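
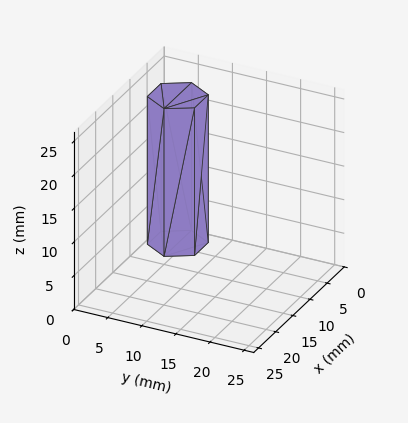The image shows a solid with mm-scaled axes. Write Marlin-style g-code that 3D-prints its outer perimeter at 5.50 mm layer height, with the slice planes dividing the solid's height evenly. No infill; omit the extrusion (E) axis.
Reading the render: the shape is a regular 6-sided prism (a cylinder approximated with 6 flat sides), circumscribed radius ≈ 4 mm, height ≈ 22 mm (dimensions read to the nearest mm from the axis ticks). For the g-code, the solid's height is divided into equal slices at the stated Δz and each level perimeter traced with G1 moves after a G0 lift.

; perimeter-only toolpath
G21 ; units = mm
G90 ; absolute positioning
G28 ; home
; layer 1
G0 Z5.50
G0 X8.00 Y4.00
G1 X6.00 Y7.46
G1 X2.00 Y7.46
G1 X0.00 Y4.00
G1 X2.00 Y0.54
G1 X6.00 Y0.54
G1 X8.00 Y4.00
; layer 2
G0 Z11.00
G0 X8.00 Y4.00
G1 X6.00 Y7.46
G1 X2.00 Y7.46
G1 X0.00 Y4.00
G1 X2.00 Y0.54
G1 X6.00 Y0.54
G1 X8.00 Y4.00
; layer 3
G0 Z16.50
G0 X8.00 Y4.00
G1 X6.00 Y7.46
G1 X2.00 Y7.46
G1 X0.00 Y4.00
G1 X2.00 Y0.54
G1 X6.00 Y0.54
G1 X8.00 Y4.00
; layer 4
G0 Z22.00
G0 X8.00 Y4.00
G1 X6.00 Y7.46
G1 X2.00 Y7.46
G1 X0.00 Y4.00
G1 X2.00 Y0.54
G1 X6.00 Y0.54
G1 X8.00 Y4.00
M2 ; end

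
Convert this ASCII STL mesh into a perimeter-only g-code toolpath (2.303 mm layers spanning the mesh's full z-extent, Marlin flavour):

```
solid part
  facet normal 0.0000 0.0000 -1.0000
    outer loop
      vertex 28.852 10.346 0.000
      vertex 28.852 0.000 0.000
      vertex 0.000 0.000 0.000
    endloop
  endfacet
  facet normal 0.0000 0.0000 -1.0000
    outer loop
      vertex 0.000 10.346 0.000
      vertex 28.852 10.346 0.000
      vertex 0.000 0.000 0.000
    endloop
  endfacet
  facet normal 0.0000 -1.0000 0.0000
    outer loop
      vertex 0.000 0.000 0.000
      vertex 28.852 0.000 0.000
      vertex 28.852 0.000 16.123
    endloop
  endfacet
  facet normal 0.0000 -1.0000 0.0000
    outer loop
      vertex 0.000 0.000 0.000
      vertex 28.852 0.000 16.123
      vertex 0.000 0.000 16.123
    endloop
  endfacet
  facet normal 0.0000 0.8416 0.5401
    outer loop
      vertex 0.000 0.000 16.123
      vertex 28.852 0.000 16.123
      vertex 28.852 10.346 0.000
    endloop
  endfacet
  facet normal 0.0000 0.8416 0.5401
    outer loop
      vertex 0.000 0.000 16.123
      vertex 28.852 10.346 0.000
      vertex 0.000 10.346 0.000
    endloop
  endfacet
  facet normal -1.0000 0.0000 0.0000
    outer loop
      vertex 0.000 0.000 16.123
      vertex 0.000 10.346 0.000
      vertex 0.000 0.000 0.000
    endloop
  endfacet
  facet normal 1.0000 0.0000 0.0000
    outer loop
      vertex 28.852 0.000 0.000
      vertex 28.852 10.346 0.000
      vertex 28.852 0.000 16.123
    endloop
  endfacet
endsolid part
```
; perimeter-only toolpath
G21 ; units = mm
G90 ; absolute positioning
G28 ; home
; layer 1
G0 Z2.303
G0 X0.000 Y0.000
G1 X28.852 Y0.000
G1 X28.852 Y8.868
G1 X0.000 Y8.868
G1 X0.000 Y0.000
; layer 2
G0 Z4.607
G0 X0.000 Y0.000
G1 X28.852 Y0.000
G1 X28.852 Y7.390
G1 X0.000 Y7.390
G1 X0.000 Y0.000
; layer 3
G0 Z6.910
G0 X0.000 Y0.000
G1 X28.852 Y0.000
G1 X28.852 Y5.912
G1 X0.000 Y5.912
G1 X0.000 Y0.000
; layer 4
G0 Z9.213
G0 X0.000 Y0.000
G1 X28.852 Y0.000
G1 X28.852 Y4.434
G1 X0.000 Y4.434
G1 X0.000 Y0.000
; layer 5
G0 Z11.516
G0 X0.000 Y0.000
G1 X28.852 Y0.000
G1 X28.852 Y2.956
G1 X0.000 Y2.956
G1 X0.000 Y0.000
; layer 6
G0 Z13.820
G0 X0.000 Y0.000
G1 X28.852 Y0.000
G1 X28.852 Y1.478
G1 X0.000 Y1.478
G1 X0.000 Y0.000
M2 ; end

The solid is a wedge (ramp): 28.9 × 10.3 mm base, rising to 16.1 mm along the y=0 edge and sloping linearly to z=0 at y=10.3. Slicing at Δz = 2.303 mm — 7 equal slices spanning the solid's height, so layer i sits at z = i·h/7 — gives 6 non-empty perimeters. Each is a 4-segment closed polygon; G0 lifts to the layer z and rapids to the start vertex, then G1 traces the edges. The cross-section shrinks linearly with z (the slice at the apex is degenerate and omitted).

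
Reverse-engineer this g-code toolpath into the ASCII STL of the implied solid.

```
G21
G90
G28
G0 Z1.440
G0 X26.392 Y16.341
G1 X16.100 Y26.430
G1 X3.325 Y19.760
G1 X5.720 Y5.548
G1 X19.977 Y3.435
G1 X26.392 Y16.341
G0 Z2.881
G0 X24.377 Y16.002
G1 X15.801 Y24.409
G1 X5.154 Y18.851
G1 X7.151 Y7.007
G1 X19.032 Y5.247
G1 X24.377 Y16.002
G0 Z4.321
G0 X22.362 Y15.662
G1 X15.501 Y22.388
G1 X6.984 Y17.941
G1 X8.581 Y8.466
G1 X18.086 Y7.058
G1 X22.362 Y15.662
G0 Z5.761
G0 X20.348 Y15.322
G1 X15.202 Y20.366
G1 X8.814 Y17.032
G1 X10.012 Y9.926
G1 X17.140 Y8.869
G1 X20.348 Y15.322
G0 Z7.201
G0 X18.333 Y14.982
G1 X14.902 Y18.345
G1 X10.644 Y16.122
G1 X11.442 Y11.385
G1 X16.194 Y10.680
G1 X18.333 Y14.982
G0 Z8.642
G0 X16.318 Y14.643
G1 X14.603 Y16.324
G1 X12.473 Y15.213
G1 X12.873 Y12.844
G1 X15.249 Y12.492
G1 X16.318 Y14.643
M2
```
solid part
  facet normal 0.0000 0.0000 -1.0000
    outer loop
      vertex 1.495 20.670 0.000
      vertex 16.400 28.451 0.000
      vertex 28.407 16.681 0.000
    endloop
  endfacet
  facet normal 0.0000 0.0000 -1.0000
    outer loop
      vertex 4.290 4.089 0.000
      vertex 1.495 20.670 0.000
      vertex 28.407 16.681 0.000
    endloop
  endfacet
  facet normal 0.0000 0.0000 -1.0000
    outer loop
      vertex 20.923 1.624 0.000
      vertex 4.290 4.089 0.000
      vertex 28.407 16.681 0.000
    endloop
  endfacet
  facet normal 0.4599 0.4691 0.7540
    outer loop
      vertex 28.407 16.681 0.000
      vertex 16.400 28.451 0.000
      vertex 14.303 14.303 10.082
    endloop
  endfacet
  facet normal -0.3040 0.5823 0.7540
    outer loop
      vertex 16.400 28.451 0.000
      vertex 1.495 20.670 0.000
      vertex 14.303 14.303 10.082
    endloop
  endfacet
  facet normal -0.6478 -0.1092 0.7540
    outer loop
      vertex 1.495 20.670 0.000
      vertex 4.290 4.089 0.000
      vertex 14.303 14.303 10.082
    endloop
  endfacet
  facet normal -0.0963 -0.6498 0.7540
    outer loop
      vertex 4.290 4.089 0.000
      vertex 20.923 1.624 0.000
      vertex 14.303 14.303 10.082
    endloop
  endfacet
  facet normal 0.5883 -0.2924 0.7540
    outer loop
      vertex 20.923 1.624 0.000
      vertex 28.407 16.681 0.000
      vertex 14.303 14.303 10.082
    endloop
  endfacet
endsolid part

The G0 Z moves step by Δz≈1.440 mm. The G1 loops shrink linearly with z, so the solid tapers from its base footprint up to z≈10.1. Closing with a flat bottom cap and the tapered top and triangulating gives 8 facets — a regular 5-sided pyramid, base circumscribed radius ≈ 14.3 mm, apex at z ≈ 10.1 mm.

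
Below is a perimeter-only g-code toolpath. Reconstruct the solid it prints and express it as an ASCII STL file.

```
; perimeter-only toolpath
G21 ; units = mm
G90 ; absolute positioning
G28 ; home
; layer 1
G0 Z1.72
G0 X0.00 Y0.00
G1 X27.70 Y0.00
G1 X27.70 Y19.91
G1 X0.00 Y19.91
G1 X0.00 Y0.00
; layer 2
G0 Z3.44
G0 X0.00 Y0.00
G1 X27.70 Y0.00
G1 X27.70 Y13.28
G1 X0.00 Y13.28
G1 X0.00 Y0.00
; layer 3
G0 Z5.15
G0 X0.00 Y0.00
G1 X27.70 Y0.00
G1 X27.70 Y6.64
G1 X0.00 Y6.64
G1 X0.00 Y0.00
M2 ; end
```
solid part
  facet normal 0.0000 0.0000 -1.0000
    outer loop
      vertex 27.70 26.55 0.00
      vertex 27.70 0.00 0.00
      vertex 0.00 0.00 0.00
    endloop
  endfacet
  facet normal 0.0000 0.0000 -1.0000
    outer loop
      vertex 0.00 26.55 0.00
      vertex 27.70 26.55 0.00
      vertex 0.00 0.00 0.00
    endloop
  endfacet
  facet normal 0.0000 -1.0000 0.0000
    outer loop
      vertex 0.00 0.00 0.00
      vertex 27.70 0.00 0.00
      vertex 27.70 0.00 6.87
    endloop
  endfacet
  facet normal 0.0000 -1.0000 0.0000
    outer loop
      vertex 0.00 0.00 0.00
      vertex 27.70 0.00 6.87
      vertex 0.00 0.00 6.87
    endloop
  endfacet
  facet normal 0.0000 0.2505 0.9681
    outer loop
      vertex 0.00 0.00 6.87
      vertex 27.70 0.00 6.87
      vertex 27.70 26.55 0.00
    endloop
  endfacet
  facet normal 0.0000 0.2505 0.9681
    outer loop
      vertex 0.00 0.00 6.87
      vertex 27.70 26.55 0.00
      vertex 0.00 26.55 0.00
    endloop
  endfacet
  facet normal -1.0000 0.0000 0.0000
    outer loop
      vertex 0.00 0.00 6.87
      vertex 0.00 26.55 0.00
      vertex 0.00 0.00 0.00
    endloop
  endfacet
  facet normal 1.0000 0.0000 0.0000
    outer loop
      vertex 27.70 0.00 0.00
      vertex 27.70 26.55 0.00
      vertex 27.70 0.00 6.87
    endloop
  endfacet
endsolid part

The G0 Z moves step by Δz≈1.72 mm. The G1 loops shrink linearly with z, so the solid tapers from its base footprint up to z≈6.87. Closing with a flat bottom cap and the tapered top and triangulating gives 8 facets — a wedge (ramp): 27.7 × 26.6 mm base, rising to 6.87 mm along the y=0 edge and sloping linearly to z=0 at y=26.6.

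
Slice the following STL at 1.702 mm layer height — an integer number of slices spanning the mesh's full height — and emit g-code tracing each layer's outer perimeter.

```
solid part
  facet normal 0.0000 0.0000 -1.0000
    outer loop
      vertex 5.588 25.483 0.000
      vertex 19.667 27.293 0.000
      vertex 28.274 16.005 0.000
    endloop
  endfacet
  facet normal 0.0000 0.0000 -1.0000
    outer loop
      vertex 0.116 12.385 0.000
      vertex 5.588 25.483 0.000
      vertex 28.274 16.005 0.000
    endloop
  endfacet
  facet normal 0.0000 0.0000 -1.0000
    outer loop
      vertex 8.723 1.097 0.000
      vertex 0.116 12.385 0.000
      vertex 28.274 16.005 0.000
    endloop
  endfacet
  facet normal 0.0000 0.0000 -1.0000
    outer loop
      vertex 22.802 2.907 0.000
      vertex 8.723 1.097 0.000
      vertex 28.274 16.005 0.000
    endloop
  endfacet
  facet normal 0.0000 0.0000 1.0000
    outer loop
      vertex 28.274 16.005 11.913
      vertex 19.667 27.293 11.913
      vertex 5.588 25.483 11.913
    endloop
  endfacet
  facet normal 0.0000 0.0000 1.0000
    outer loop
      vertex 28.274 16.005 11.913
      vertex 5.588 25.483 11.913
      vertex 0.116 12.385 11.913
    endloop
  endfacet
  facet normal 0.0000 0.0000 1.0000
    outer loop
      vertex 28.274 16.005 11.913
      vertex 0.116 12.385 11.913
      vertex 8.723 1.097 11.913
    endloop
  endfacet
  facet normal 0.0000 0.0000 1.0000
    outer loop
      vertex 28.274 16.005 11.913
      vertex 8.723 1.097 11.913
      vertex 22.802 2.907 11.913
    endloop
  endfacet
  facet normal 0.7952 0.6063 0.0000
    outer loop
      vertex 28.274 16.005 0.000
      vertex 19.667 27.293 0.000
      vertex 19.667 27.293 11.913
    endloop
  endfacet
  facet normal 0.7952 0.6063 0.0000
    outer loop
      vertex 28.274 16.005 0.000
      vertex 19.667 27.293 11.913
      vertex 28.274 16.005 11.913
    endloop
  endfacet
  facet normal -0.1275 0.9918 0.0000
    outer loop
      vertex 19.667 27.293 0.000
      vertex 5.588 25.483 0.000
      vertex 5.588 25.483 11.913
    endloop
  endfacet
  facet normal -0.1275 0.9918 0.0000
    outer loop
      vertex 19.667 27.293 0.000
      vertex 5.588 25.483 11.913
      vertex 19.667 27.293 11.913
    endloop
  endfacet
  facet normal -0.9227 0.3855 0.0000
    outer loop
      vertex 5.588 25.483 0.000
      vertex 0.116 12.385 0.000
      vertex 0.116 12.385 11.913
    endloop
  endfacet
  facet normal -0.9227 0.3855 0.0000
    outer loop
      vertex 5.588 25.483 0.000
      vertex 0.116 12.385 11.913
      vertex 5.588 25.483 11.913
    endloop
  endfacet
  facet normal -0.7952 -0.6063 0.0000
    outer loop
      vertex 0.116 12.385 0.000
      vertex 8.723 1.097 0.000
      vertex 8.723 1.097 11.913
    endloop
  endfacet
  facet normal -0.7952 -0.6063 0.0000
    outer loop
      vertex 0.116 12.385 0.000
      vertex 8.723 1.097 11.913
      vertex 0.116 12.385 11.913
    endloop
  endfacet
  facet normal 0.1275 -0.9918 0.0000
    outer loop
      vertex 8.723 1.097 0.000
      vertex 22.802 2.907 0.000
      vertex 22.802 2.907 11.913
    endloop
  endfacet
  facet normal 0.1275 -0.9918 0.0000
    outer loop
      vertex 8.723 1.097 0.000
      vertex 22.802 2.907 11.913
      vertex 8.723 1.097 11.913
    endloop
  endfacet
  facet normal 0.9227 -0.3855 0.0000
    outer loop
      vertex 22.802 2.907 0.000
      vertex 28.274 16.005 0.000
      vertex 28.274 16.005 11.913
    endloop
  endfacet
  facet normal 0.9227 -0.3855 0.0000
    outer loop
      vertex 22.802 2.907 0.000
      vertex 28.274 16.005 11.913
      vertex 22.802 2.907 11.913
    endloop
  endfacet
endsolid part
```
; perimeter-only toolpath
G21 ; units = mm
G90 ; absolute positioning
G28 ; home
; layer 1
G0 Z1.702
G0 X28.274 Y16.005
G1 X19.667 Y27.293
G1 X5.588 Y25.483
G1 X0.116 Y12.385
G1 X8.723 Y1.097
G1 X22.802 Y2.907
G1 X28.274 Y16.005
; layer 2
G0 Z3.404
G0 X28.274 Y16.005
G1 X19.667 Y27.293
G1 X5.588 Y25.483
G1 X0.116 Y12.385
G1 X8.723 Y1.097
G1 X22.802 Y2.907
G1 X28.274 Y16.005
; layer 3
G0 Z5.106
G0 X28.274 Y16.005
G1 X19.667 Y27.293
G1 X5.588 Y25.483
G1 X0.116 Y12.385
G1 X8.723 Y1.097
G1 X22.802 Y2.907
G1 X28.274 Y16.005
; layer 4
G0 Z6.807
G0 X28.274 Y16.005
G1 X19.667 Y27.293
G1 X5.588 Y25.483
G1 X0.116 Y12.385
G1 X8.723 Y1.097
G1 X22.802 Y2.907
G1 X28.274 Y16.005
; layer 5
G0 Z8.509
G0 X28.274 Y16.005
G1 X19.667 Y27.293
G1 X5.588 Y25.483
G1 X0.116 Y12.385
G1 X8.723 Y1.097
G1 X22.802 Y2.907
G1 X28.274 Y16.005
; layer 6
G0 Z10.211
G0 X28.274 Y16.005
G1 X19.667 Y27.293
G1 X5.588 Y25.483
G1 X0.116 Y12.385
G1 X8.723 Y1.097
G1 X22.802 Y2.907
G1 X28.274 Y16.005
; layer 7
G0 Z11.913
G0 X28.274 Y16.005
G1 X19.667 Y27.293
G1 X5.588 Y25.483
G1 X0.116 Y12.385
G1 X8.723 Y1.097
G1 X22.802 Y2.907
G1 X28.274 Y16.005
M2 ; end

The solid is a regular 6-sided prism (a cylinder approximated with 6 flat sides), circumscribed radius ≈ 14.2 mm, height ≈ 11.9 mm. Slicing at Δz = 1.702 mm — 7 equal slices spanning the solid's height, so layer i sits at z = i·h/7 — gives 7 non-empty perimeters. Each is a 6-segment closed polygon; G0 lifts to the layer z and rapids to the start vertex, then G1 traces the edges.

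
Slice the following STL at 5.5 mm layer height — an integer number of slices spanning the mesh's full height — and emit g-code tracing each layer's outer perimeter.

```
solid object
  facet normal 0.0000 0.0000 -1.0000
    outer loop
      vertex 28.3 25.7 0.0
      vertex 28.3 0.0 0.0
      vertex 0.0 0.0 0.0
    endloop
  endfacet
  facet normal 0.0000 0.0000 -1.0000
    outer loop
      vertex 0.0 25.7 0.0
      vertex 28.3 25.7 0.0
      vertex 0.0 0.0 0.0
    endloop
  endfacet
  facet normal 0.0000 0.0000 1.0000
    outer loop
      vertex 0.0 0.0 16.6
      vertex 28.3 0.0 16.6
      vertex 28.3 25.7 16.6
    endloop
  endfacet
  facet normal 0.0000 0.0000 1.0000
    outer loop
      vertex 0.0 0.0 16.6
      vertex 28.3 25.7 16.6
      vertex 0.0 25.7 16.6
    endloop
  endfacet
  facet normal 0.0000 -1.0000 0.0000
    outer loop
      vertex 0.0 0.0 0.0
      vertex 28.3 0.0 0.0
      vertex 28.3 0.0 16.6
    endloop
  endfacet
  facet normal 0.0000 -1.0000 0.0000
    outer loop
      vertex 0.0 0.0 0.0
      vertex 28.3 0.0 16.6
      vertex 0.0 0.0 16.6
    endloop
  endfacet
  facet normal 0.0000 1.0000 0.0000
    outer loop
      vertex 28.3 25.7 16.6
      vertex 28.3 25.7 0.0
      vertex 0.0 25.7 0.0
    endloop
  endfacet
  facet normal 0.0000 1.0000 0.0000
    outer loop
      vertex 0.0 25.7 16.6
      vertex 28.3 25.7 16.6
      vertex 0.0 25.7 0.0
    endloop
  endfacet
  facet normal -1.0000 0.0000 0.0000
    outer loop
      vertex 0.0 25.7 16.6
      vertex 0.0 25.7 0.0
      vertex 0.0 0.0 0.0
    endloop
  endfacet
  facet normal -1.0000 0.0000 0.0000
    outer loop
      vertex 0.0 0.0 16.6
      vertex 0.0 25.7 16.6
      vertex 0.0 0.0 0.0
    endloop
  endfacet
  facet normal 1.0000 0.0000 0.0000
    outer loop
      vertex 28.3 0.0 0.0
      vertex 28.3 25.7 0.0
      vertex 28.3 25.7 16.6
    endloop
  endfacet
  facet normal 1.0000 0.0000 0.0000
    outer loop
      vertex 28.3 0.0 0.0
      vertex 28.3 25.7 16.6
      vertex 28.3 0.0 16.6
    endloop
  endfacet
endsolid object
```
; perimeter-only toolpath
G21 ; units = mm
G90 ; absolute positioning
G28 ; home
; layer 1
G0 Z5.5
G0 X0.0 Y0.0
G1 X28.3 Y0.0
G1 X28.3 Y25.7
G1 X0.0 Y25.7
G1 X0.0 Y0.0
; layer 2
G0 Z11.1
G0 X0.0 Y0.0
G1 X28.3 Y0.0
G1 X28.3 Y25.7
G1 X0.0 Y25.7
G1 X0.0 Y0.0
; layer 3
G0 Z16.6
G0 X0.0 Y0.0
G1 X28.3 Y0.0
G1 X28.3 Y25.7
G1 X0.0 Y25.7
G1 X0.0 Y0.0
M2 ; end

The solid is a rectangular box, roughly 28.3 × 25.7 mm footprint and 16.6 mm tall. Slicing at Δz = 5.5 mm — 3 equal slices spanning the solid's height, so layer i sits at z = i·h/3 — gives 3 non-empty perimeters. Each is a 4-segment closed polygon; G0 lifts to the layer z and rapids to the start vertex, then G1 traces the edges.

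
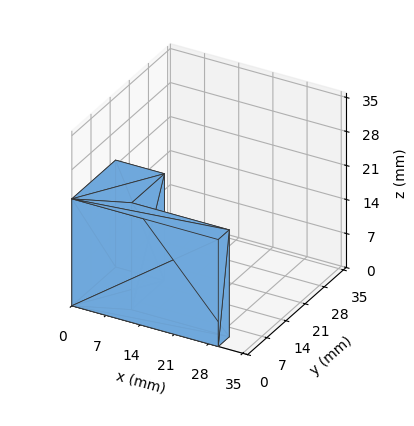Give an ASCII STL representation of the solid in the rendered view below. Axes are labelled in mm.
Reading the render: the shape is an L-shaped prism: outer 30 × 16 mm, arm thicknesses ≈ 4 mm (horizontal) and 10 mm (vertical), extruded 22 mm in z (dimensions read to the nearest mm from the axis ticks). For the STL, each face is triangulated and given an outward normal.

solid part
  facet normal 0.0000 0.0000 -1.0000
    outer loop
      vertex 30.0 4.0 0.0
      vertex 30.0 0.0 0.0
      vertex 0.0 0.0 0.0
    endloop
  endfacet
  facet normal 0.0000 0.0000 -1.0000
    outer loop
      vertex 10.0 4.0 0.0
      vertex 30.0 4.0 0.0
      vertex 0.0 0.0 0.0
    endloop
  endfacet
  facet normal 0.0000 0.0000 -1.0000
    outer loop
      vertex 10.0 16.0 0.0
      vertex 10.0 4.0 0.0
      vertex 0.0 0.0 0.0
    endloop
  endfacet
  facet normal 0.0000 0.0000 -1.0000
    outer loop
      vertex 0.0 16.0 0.0
      vertex 10.0 16.0 0.0
      vertex 0.0 0.0 0.0
    endloop
  endfacet
  facet normal 0.0000 0.0000 1.0000
    outer loop
      vertex 0.0 0.0 22.0
      vertex 30.0 0.0 22.0
      vertex 30.0 4.0 22.0
    endloop
  endfacet
  facet normal 0.0000 0.0000 1.0000
    outer loop
      vertex 0.0 0.0 22.0
      vertex 30.0 4.0 22.0
      vertex 10.0 4.0 22.0
    endloop
  endfacet
  facet normal 0.0000 0.0000 1.0000
    outer loop
      vertex 0.0 0.0 22.0
      vertex 10.0 4.0 22.0
      vertex 10.0 16.0 22.0
    endloop
  endfacet
  facet normal 0.0000 0.0000 1.0000
    outer loop
      vertex 0.0 0.0 22.0
      vertex 10.0 16.0 22.0
      vertex 0.0 16.0 22.0
    endloop
  endfacet
  facet normal 0.0000 -1.0000 0.0000
    outer loop
      vertex 0.0 0.0 0.0
      vertex 30.0 0.0 0.0
      vertex 30.0 0.0 22.0
    endloop
  endfacet
  facet normal 0.0000 -1.0000 0.0000
    outer loop
      vertex 0.0 0.0 0.0
      vertex 30.0 0.0 22.0
      vertex 0.0 0.0 22.0
    endloop
  endfacet
  facet normal 1.0000 0.0000 0.0000
    outer loop
      vertex 30.0 0.0 0.0
      vertex 30.0 4.0 0.0
      vertex 30.0 4.0 22.0
    endloop
  endfacet
  facet normal 1.0000 0.0000 0.0000
    outer loop
      vertex 30.0 0.0 0.0
      vertex 30.0 4.0 22.0
      vertex 30.0 0.0 22.0
    endloop
  endfacet
  facet normal 0.0000 1.0000 0.0000
    outer loop
      vertex 30.0 4.0 0.0
      vertex 10.0 4.0 0.0
      vertex 10.0 4.0 22.0
    endloop
  endfacet
  facet normal 0.0000 1.0000 0.0000
    outer loop
      vertex 30.0 4.0 0.0
      vertex 10.0 4.0 22.0
      vertex 30.0 4.0 22.0
    endloop
  endfacet
  facet normal 1.0000 0.0000 0.0000
    outer loop
      vertex 10.0 4.0 0.0
      vertex 10.0 16.0 0.0
      vertex 10.0 16.0 22.0
    endloop
  endfacet
  facet normal 1.0000 0.0000 0.0000
    outer loop
      vertex 10.0 4.0 0.0
      vertex 10.0 16.0 22.0
      vertex 10.0 4.0 22.0
    endloop
  endfacet
  facet normal 0.0000 1.0000 0.0000
    outer loop
      vertex 10.0 16.0 0.0
      vertex 0.0 16.0 0.0
      vertex 0.0 16.0 22.0
    endloop
  endfacet
  facet normal 0.0000 1.0000 0.0000
    outer loop
      vertex 10.0 16.0 0.0
      vertex 0.0 16.0 22.0
      vertex 10.0 16.0 22.0
    endloop
  endfacet
  facet normal -1.0000 0.0000 0.0000
    outer loop
      vertex 0.0 16.0 0.0
      vertex 0.0 0.0 0.0
      vertex 0.0 0.0 22.0
    endloop
  endfacet
  facet normal -1.0000 0.0000 0.0000
    outer loop
      vertex 0.0 16.0 0.0
      vertex 0.0 0.0 22.0
      vertex 0.0 16.0 22.0
    endloop
  endfacet
endsolid part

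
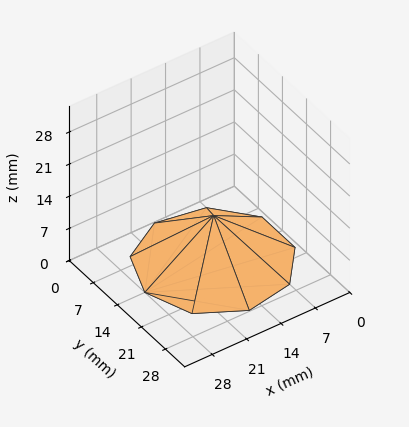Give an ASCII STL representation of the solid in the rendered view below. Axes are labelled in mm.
Reading the render: the shape is a regular 9-sided pyramid, base circumscribed radius ≈ 14 mm, apex at z ≈ 10 mm (dimensions read to the nearest mm from the axis ticks). For the STL, each face is triangulated and given an outward normal.

solid part
  facet normal 0.0000 0.0000 -1.0000
    outer loop
      vertex 16.4 27.8 0.0
      vertex 24.7 23.0 0.0
      vertex 28.0 14.0 0.0
    endloop
  endfacet
  facet normal 0.0000 0.0000 -1.0000
    outer loop
      vertex 7.0 26.1 0.0
      vertex 16.4 27.8 0.0
      vertex 28.0 14.0 0.0
    endloop
  endfacet
  facet normal 0.0000 0.0000 -1.0000
    outer loop
      vertex 0.8 18.8 0.0
      vertex 7.0 26.1 0.0
      vertex 28.0 14.0 0.0
    endloop
  endfacet
  facet normal 0.0000 0.0000 -1.0000
    outer loop
      vertex 0.8 9.2 0.0
      vertex 0.8 18.8 0.0
      vertex 28.0 14.0 0.0
    endloop
  endfacet
  facet normal 0.0000 0.0000 -1.0000
    outer loop
      vertex 7.0 1.9 0.0
      vertex 0.8 9.2 0.0
      vertex 28.0 14.0 0.0
    endloop
  endfacet
  facet normal 0.0000 0.0000 -1.0000
    outer loop
      vertex 16.4 0.2 0.0
      vertex 7.0 1.9 0.0
      vertex 28.0 14.0 0.0
    endloop
  endfacet
  facet normal 0.0000 0.0000 -1.0000
    outer loop
      vertex 24.7 5.0 0.0
      vertex 16.4 0.2 0.0
      vertex 28.0 14.0 0.0
    endloop
  endfacet
  facet normal 0.5685 0.2084 0.7959
    outer loop
      vertex 28.0 14.0 0.0
      vertex 24.7 23.0 0.0
      vertex 14.0 14.0 10.0
    endloop
  endfacet
  facet normal 0.3031 0.5241 0.7959
    outer loop
      vertex 24.7 23.0 0.0
      vertex 16.4 27.8 0.0
      vertex 14.0 14.0 10.0
    endloop
  endfacet
  facet normal -0.1077 0.5956 0.7960
    outer loop
      vertex 16.4 27.8 0.0
      vertex 7.0 26.1 0.0
      vertex 14.0 14.0 10.0
    endloop
  endfacet
  facet normal -0.4610 0.3915 0.7964
    outer loop
      vertex 7.0 26.1 0.0
      vertex 0.8 18.8 0.0
      vertex 14.0 14.0 10.0
    endloop
  endfacet
  facet normal -0.6039 0.0000 0.7971
    outer loop
      vertex 0.8 18.8 0.0
      vertex 0.8 9.2 0.0
      vertex 14.0 14.0 10.0
    endloop
  endfacet
  facet normal -0.4610 -0.3915 0.7964
    outer loop
      vertex 0.8 9.2 0.0
      vertex 7.0 1.9 0.0
      vertex 14.0 14.0 10.0
    endloop
  endfacet
  facet normal -0.1077 -0.5956 0.7960
    outer loop
      vertex 7.0 1.9 0.0
      vertex 16.4 0.2 0.0
      vertex 14.0 14.0 10.0
    endloop
  endfacet
  facet normal 0.3031 -0.5241 0.7959
    outer loop
      vertex 16.4 0.2 0.0
      vertex 24.7 5.0 0.0
      vertex 14.0 14.0 10.0
    endloop
  endfacet
  facet normal 0.5685 -0.2084 0.7959
    outer loop
      vertex 24.7 5.0 0.0
      vertex 28.0 14.0 0.0
      vertex 14.0 14.0 10.0
    endloop
  endfacet
endsolid part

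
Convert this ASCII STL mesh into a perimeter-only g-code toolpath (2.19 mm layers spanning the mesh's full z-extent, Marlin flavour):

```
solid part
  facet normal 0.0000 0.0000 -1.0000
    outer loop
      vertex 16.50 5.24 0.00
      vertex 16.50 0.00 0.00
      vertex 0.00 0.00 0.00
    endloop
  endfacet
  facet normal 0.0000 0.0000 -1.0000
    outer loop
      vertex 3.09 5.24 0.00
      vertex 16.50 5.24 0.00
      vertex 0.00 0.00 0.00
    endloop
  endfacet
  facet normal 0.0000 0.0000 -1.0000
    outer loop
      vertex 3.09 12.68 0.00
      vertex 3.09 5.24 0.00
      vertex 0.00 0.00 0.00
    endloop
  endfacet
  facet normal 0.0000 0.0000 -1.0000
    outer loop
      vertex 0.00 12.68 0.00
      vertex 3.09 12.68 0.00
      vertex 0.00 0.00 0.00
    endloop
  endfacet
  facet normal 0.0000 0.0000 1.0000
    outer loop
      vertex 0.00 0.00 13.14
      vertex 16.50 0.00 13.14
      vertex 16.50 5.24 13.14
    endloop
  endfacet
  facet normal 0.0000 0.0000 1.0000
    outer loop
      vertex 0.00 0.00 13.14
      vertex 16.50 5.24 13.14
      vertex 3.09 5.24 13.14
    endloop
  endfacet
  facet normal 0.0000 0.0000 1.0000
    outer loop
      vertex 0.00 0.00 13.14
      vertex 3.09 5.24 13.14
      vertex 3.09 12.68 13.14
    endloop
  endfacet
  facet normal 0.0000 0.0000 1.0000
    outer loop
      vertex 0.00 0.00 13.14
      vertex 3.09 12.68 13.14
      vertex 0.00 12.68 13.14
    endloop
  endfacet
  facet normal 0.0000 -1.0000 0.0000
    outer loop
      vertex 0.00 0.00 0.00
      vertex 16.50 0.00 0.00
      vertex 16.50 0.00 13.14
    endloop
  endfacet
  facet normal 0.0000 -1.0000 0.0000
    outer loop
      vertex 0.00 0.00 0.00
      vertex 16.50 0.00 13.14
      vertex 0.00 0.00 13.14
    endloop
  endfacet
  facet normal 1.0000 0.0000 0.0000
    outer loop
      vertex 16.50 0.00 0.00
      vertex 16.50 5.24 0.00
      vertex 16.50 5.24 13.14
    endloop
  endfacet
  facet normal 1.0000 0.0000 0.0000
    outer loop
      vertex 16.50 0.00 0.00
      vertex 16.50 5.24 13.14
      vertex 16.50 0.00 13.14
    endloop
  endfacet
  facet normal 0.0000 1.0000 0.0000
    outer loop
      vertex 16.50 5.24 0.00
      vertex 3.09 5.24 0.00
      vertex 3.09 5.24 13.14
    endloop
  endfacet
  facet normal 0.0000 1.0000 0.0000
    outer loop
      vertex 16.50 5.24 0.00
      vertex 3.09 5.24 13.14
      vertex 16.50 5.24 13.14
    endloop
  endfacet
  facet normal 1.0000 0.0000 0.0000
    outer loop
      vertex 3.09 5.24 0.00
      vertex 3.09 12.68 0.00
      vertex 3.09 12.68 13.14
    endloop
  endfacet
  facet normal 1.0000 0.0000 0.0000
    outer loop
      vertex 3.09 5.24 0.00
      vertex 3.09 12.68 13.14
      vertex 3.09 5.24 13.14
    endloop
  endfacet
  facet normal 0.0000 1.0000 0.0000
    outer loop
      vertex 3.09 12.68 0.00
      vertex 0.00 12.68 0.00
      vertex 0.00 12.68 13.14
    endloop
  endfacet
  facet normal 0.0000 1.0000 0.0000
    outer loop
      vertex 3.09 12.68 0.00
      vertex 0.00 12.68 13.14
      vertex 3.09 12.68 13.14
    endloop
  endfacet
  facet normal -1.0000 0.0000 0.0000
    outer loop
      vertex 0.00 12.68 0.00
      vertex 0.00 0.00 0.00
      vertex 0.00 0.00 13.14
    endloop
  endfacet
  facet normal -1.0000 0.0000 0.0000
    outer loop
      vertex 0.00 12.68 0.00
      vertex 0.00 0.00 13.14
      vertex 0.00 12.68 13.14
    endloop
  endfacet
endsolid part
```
; perimeter-only toolpath
G21 ; units = mm
G90 ; absolute positioning
G28 ; home
; layer 1
G0 Z2.19
G0 X0.00 Y0.00
G1 X16.50 Y0.00
G1 X16.50 Y5.24
G1 X3.09 Y5.24
G1 X3.09 Y12.68
G1 X0.00 Y12.68
G1 X0.00 Y0.00
; layer 2
G0 Z4.38
G0 X0.00 Y0.00
G1 X16.50 Y0.00
G1 X16.50 Y5.24
G1 X3.09 Y5.24
G1 X3.09 Y12.68
G1 X0.00 Y12.68
G1 X0.00 Y0.00
; layer 3
G0 Z6.57
G0 X0.00 Y0.00
G1 X16.50 Y0.00
G1 X16.50 Y5.24
G1 X3.09 Y5.24
G1 X3.09 Y12.68
G1 X0.00 Y12.68
G1 X0.00 Y0.00
; layer 4
G0 Z8.76
G0 X0.00 Y0.00
G1 X16.50 Y0.00
G1 X16.50 Y5.24
G1 X3.09 Y5.24
G1 X3.09 Y12.68
G1 X0.00 Y12.68
G1 X0.00 Y0.00
; layer 5
G0 Z10.95
G0 X0.00 Y0.00
G1 X16.50 Y0.00
G1 X16.50 Y5.24
G1 X3.09 Y5.24
G1 X3.09 Y12.68
G1 X0.00 Y12.68
G1 X0.00 Y0.00
; layer 6
G0 Z13.14
G0 X0.00 Y0.00
G1 X16.50 Y0.00
G1 X16.50 Y5.24
G1 X3.09 Y5.24
G1 X3.09 Y12.68
G1 X0.00 Y12.68
G1 X0.00 Y0.00
M2 ; end

The solid is an L-shaped prism: outer 16.5 × 12.7 mm, arm thicknesses ≈ 5.24 mm (horizontal) and 3.09 mm (vertical), extruded 13.1 mm in z. Slicing at Δz = 2.19 mm — 6 equal slices spanning the solid's height, so layer i sits at z = i·h/6 — gives 6 non-empty perimeters. Each is a 6-segment closed polygon; G0 lifts to the layer z and rapids to the start vertex, then G1 traces the edges.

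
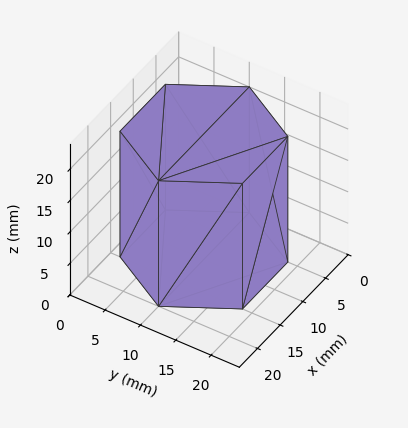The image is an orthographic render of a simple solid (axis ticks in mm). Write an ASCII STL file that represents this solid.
Reading the render: the shape is a regular 6-sided prism (a cylinder approximated with 6 flat sides), circumscribed radius ≈ 10 mm, height ≈ 20 mm (dimensions read to the nearest mm from the axis ticks). For the STL, each face is triangulated and given an outward normal.

solid part
  facet normal 0.0000 0.0000 -1.0000
    outer loop
      vertex 5.000 18.660 0.000
      vertex 15.000 18.660 0.000
      vertex 20.000 10.000 0.000
    endloop
  endfacet
  facet normal 0.0000 0.0000 -1.0000
    outer loop
      vertex 0.000 10.000 0.000
      vertex 5.000 18.660 0.000
      vertex 20.000 10.000 0.000
    endloop
  endfacet
  facet normal 0.0000 0.0000 -1.0000
    outer loop
      vertex 5.000 1.340 0.000
      vertex 0.000 10.000 0.000
      vertex 20.000 10.000 0.000
    endloop
  endfacet
  facet normal 0.0000 0.0000 -1.0000
    outer loop
      vertex 15.000 1.340 0.000
      vertex 5.000 1.340 0.000
      vertex 20.000 10.000 0.000
    endloop
  endfacet
  facet normal 0.0000 0.0000 1.0000
    outer loop
      vertex 20.000 10.000 20.000
      vertex 15.000 18.660 20.000
      vertex 5.000 18.660 20.000
    endloop
  endfacet
  facet normal 0.0000 0.0000 1.0000
    outer loop
      vertex 20.000 10.000 20.000
      vertex 5.000 18.660 20.000
      vertex 0.000 10.000 20.000
    endloop
  endfacet
  facet normal 0.0000 0.0000 1.0000
    outer loop
      vertex 20.000 10.000 20.000
      vertex 0.000 10.000 20.000
      vertex 5.000 1.340 20.000
    endloop
  endfacet
  facet normal 0.0000 0.0000 1.0000
    outer loop
      vertex 20.000 10.000 20.000
      vertex 5.000 1.340 20.000
      vertex 15.000 1.340 20.000
    endloop
  endfacet
  facet normal 0.8660 0.5000 0.0000
    outer loop
      vertex 20.000 10.000 0.000
      vertex 15.000 18.660 0.000
      vertex 15.000 18.660 20.000
    endloop
  endfacet
  facet normal 0.8660 0.5000 0.0000
    outer loop
      vertex 20.000 10.000 0.000
      vertex 15.000 18.660 20.000
      vertex 20.000 10.000 20.000
    endloop
  endfacet
  facet normal 0.0000 1.0000 0.0000
    outer loop
      vertex 15.000 18.660 0.000
      vertex 5.000 18.660 0.000
      vertex 5.000 18.660 20.000
    endloop
  endfacet
  facet normal 0.0000 1.0000 0.0000
    outer loop
      vertex 15.000 18.660 0.000
      vertex 5.000 18.660 20.000
      vertex 15.000 18.660 20.000
    endloop
  endfacet
  facet normal -0.8660 0.5000 0.0000
    outer loop
      vertex 5.000 18.660 0.000
      vertex 0.000 10.000 0.000
      vertex 0.000 10.000 20.000
    endloop
  endfacet
  facet normal -0.8660 0.5000 0.0000
    outer loop
      vertex 5.000 18.660 0.000
      vertex 0.000 10.000 20.000
      vertex 5.000 18.660 20.000
    endloop
  endfacet
  facet normal -0.8660 -0.5000 0.0000
    outer loop
      vertex 0.000 10.000 0.000
      vertex 5.000 1.340 0.000
      vertex 5.000 1.340 20.000
    endloop
  endfacet
  facet normal -0.8660 -0.5000 0.0000
    outer loop
      vertex 0.000 10.000 0.000
      vertex 5.000 1.340 20.000
      vertex 0.000 10.000 20.000
    endloop
  endfacet
  facet normal 0.0000 -1.0000 0.0000
    outer loop
      vertex 5.000 1.340 0.000
      vertex 15.000 1.340 0.000
      vertex 15.000 1.340 20.000
    endloop
  endfacet
  facet normal 0.0000 -1.0000 0.0000
    outer loop
      vertex 5.000 1.340 0.000
      vertex 15.000 1.340 20.000
      vertex 5.000 1.340 20.000
    endloop
  endfacet
  facet normal 0.8660 -0.5000 0.0000
    outer loop
      vertex 15.000 1.340 0.000
      vertex 20.000 10.000 0.000
      vertex 20.000 10.000 20.000
    endloop
  endfacet
  facet normal 0.8660 -0.5000 0.0000
    outer loop
      vertex 15.000 1.340 0.000
      vertex 20.000 10.000 20.000
      vertex 15.000 1.340 20.000
    endloop
  endfacet
endsolid part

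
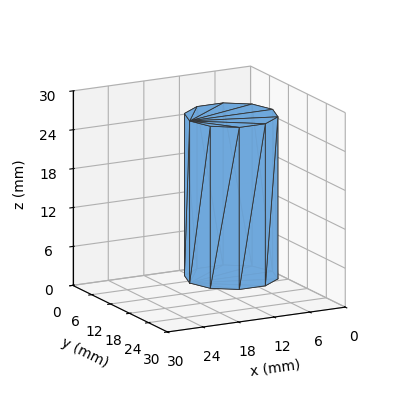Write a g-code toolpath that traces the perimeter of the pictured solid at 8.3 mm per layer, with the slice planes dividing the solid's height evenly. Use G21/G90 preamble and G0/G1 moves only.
Reading the render: the shape is a regular 10-sided prism (a cylinder approximated with 10 flat sides), circumscribed radius ≈ 7 mm, height ≈ 25 mm (dimensions read to the nearest mm from the axis ticks). For the g-code, the solid's height is divided into equal slices at the stated Δz and each level perimeter traced with G1 moves after a G0 lift.

; perimeter-only toolpath
G21 ; units = mm
G90 ; absolute positioning
G28 ; home
; layer 1
G0 Z8.3
G0 X14.0 Y7.0
G1 X12.7 Y11.1
G1 X9.2 Y13.7
G1 X4.8 Y13.7
G1 X1.3 Y11.1
G1 X0.0 Y7.0
G1 X1.3 Y2.9
G1 X4.8 Y0.3
G1 X9.2 Y0.3
G1 X12.7 Y2.9
G1 X14.0 Y7.0
; layer 2
G0 Z16.7
G0 X14.0 Y7.0
G1 X12.7 Y11.1
G1 X9.2 Y13.7
G1 X4.8 Y13.7
G1 X1.3 Y11.1
G1 X0.0 Y7.0
G1 X1.3 Y2.9
G1 X4.8 Y0.3
G1 X9.2 Y0.3
G1 X12.7 Y2.9
G1 X14.0 Y7.0
; layer 3
G0 Z25.0
G0 X14.0 Y7.0
G1 X12.7 Y11.1
G1 X9.2 Y13.7
G1 X4.8 Y13.7
G1 X1.3 Y11.1
G1 X0.0 Y7.0
G1 X1.3 Y2.9
G1 X4.8 Y0.3
G1 X9.2 Y0.3
G1 X12.7 Y2.9
G1 X14.0 Y7.0
M2 ; end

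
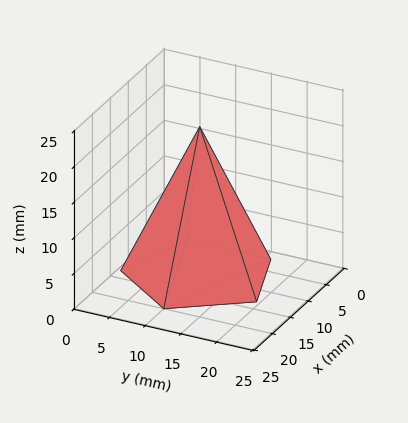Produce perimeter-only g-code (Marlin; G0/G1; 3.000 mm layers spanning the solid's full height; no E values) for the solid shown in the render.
Reading the render: the shape is a regular 5-sided pyramid, base circumscribed radius ≈ 10 mm, apex at z ≈ 21 mm (dimensions read to the nearest mm from the axis ticks). For the g-code, the solid's height is divided into equal slices at the stated Δz and each level perimeter traced with G1 moves after a G0 lift.

; perimeter-only toolpath
G21 ; units = mm
G90 ; absolute positioning
G28 ; home
; layer 1
G0 Z3.000
G0 X18.571 Y10.000
G1 X12.649 Y18.152
G1 X3.066 Y15.038
G1 X3.066 Y4.962
G1 X12.649 Y1.848
G1 X18.571 Y10.000
; layer 2
G0 Z6.000
G0 X17.143 Y10.000
G1 X12.207 Y16.794
G1 X4.221 Y14.199
G1 X4.221 Y5.801
G1 X12.207 Y3.206
G1 X17.143 Y10.000
; layer 3
G0 Z9.000
G0 X15.714 Y10.000
G1 X11.766 Y15.435
G1 X5.377 Y13.359
G1 X5.377 Y6.641
G1 X11.766 Y4.565
G1 X15.714 Y10.000
; layer 4
G0 Z12.000
G0 X14.286 Y10.000
G1 X11.324 Y14.076
G1 X6.533 Y12.519
G1 X6.533 Y7.481
G1 X11.324 Y5.924
G1 X14.286 Y10.000
; layer 5
G0 Z15.000
G0 X12.857 Y10.000
G1 X10.883 Y12.717
G1 X7.689 Y11.679
G1 X7.689 Y8.321
G1 X10.883 Y7.283
G1 X12.857 Y10.000
; layer 6
G0 Z18.000
G0 X11.429 Y10.000
G1 X10.441 Y11.359
G1 X8.844 Y10.840
G1 X8.844 Y9.160
G1 X10.441 Y8.641
G1 X11.429 Y10.000
M2 ; end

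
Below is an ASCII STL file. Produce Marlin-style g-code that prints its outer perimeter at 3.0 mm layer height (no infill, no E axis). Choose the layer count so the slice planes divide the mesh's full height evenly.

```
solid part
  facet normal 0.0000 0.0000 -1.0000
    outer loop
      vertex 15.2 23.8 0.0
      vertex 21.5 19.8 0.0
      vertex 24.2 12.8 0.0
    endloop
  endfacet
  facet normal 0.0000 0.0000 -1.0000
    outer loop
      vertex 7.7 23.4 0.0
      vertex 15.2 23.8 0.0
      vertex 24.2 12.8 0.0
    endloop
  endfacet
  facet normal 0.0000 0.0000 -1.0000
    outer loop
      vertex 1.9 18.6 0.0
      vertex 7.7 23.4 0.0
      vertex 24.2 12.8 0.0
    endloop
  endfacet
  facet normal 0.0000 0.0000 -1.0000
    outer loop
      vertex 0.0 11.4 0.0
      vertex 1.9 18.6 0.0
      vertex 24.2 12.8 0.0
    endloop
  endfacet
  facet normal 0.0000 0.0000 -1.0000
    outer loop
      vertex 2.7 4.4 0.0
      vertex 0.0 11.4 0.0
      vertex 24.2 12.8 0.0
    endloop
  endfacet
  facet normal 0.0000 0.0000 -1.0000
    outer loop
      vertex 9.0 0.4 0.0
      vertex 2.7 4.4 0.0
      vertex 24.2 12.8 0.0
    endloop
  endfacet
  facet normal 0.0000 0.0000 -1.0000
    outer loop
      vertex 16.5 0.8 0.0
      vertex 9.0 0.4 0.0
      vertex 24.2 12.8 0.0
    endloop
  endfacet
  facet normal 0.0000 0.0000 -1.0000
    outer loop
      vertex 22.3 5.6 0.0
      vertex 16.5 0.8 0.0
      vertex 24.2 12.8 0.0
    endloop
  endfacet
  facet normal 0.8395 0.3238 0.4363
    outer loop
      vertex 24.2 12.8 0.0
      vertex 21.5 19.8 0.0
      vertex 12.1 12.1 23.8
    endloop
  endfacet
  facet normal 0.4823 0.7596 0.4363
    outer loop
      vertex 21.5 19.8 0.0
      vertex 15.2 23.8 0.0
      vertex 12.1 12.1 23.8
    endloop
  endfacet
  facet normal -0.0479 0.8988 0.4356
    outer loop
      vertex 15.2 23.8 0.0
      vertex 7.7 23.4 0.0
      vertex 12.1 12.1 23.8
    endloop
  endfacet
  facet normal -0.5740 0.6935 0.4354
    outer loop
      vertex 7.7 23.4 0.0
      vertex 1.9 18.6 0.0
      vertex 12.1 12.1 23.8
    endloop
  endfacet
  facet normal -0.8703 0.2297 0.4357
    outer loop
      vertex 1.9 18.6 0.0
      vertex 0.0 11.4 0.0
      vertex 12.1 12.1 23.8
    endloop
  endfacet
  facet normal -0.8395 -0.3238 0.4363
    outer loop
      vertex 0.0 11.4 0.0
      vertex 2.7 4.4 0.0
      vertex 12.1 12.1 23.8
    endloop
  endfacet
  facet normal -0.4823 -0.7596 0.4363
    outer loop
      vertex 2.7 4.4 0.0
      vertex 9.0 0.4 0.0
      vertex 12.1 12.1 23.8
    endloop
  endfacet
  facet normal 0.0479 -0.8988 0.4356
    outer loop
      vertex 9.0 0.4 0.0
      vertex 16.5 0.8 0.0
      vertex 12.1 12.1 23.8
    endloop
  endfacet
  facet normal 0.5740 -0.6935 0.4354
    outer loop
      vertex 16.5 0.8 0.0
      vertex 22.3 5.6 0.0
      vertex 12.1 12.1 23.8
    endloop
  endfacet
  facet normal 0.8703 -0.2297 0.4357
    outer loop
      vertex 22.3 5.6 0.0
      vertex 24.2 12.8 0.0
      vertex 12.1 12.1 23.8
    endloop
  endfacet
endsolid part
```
; perimeter-only toolpath
G21 ; units = mm
G90 ; absolute positioning
G28 ; home
; layer 1
G0 Z3.0
G0 X22.7 Y12.7
G1 X20.3 Y18.8
G1 X14.8 Y22.3
G1 X8.2 Y22.0
G1 X3.2 Y17.8
G1 X1.5 Y11.5
G1 X3.9 Y5.4
G1 X9.4 Y1.9
G1 X15.9 Y2.2
G1 X21.0 Y6.4
G1 X22.7 Y12.7
; layer 2
G0 Z6.0
G0 X21.2 Y12.6
G1 X19.1 Y17.9
G1 X14.4 Y20.9
G1 X8.8 Y20.6
G1 X4.4 Y17.0
G1 X3.0 Y11.6
G1 X5.1 Y6.3
G1 X9.8 Y3.3
G1 X15.4 Y3.6
G1 X19.8 Y7.2
G1 X21.2 Y12.6
; layer 3
G0 Z8.9
G0 X19.7 Y12.5
G1 X18.0 Y16.9
G1 X14.0 Y19.4
G1 X9.3 Y19.2
G1 X5.7 Y16.2
G1 X4.5 Y11.7
G1 X6.2 Y7.3
G1 X10.2 Y4.8
G1 X14.8 Y5.0
G1 X18.5 Y8.0
G1 X19.7 Y12.5
; layer 4
G0 Z11.9
G0 X18.1 Y12.4
G1 X16.8 Y15.9
G1 X13.6 Y17.9
G1 X9.9 Y17.8
G1 X7.0 Y15.4
G1 X6.0 Y11.8
G1 X7.4 Y8.2
G1 X10.6 Y6.2
G1 X14.3 Y6.5
G1 X17.2 Y8.8
G1 X18.1 Y12.4
; layer 5
G0 Z14.9
G0 X16.6 Y12.4
G1 X15.6 Y15.0
G1 X13.3 Y16.5
G1 X10.4 Y16.3
G1 X8.3 Y14.5
G1 X7.6 Y11.8
G1 X8.6 Y9.2
G1 X10.9 Y7.7
G1 X13.8 Y7.9
G1 X15.9 Y9.7
G1 X16.6 Y12.4
; layer 6
G0 Z17.9
G0 X15.1 Y12.3
G1 X14.4 Y14.0
G1 X12.9 Y15.0
G1 X11.0 Y14.9
G1 X9.5 Y13.7
G1 X9.1 Y11.9
G1 X9.8 Y10.2
G1 X11.3 Y9.2
G1 X13.2 Y9.3
G1 X14.6 Y10.5
G1 X15.1 Y12.3
; layer 7
G0 Z20.8
G0 X13.6 Y12.2
G1 X13.3 Y13.1
G1 X12.5 Y13.6
G1 X11.5 Y13.5
G1 X10.8 Y12.9
G1 X10.6 Y12.0
G1 X10.9 Y11.1
G1 X11.7 Y10.6
G1 X12.7 Y10.7
G1 X13.4 Y11.3
G1 X13.6 Y12.2
M2 ; end

The solid is a regular 10-sided pyramid, base circumscribed radius ≈ 12.1 mm, apex at z ≈ 23.8 mm. Slicing at Δz = 3.0 mm — 8 equal slices spanning the solid's height, so layer i sits at z = i·h/8 — gives 7 non-empty perimeters. Each is a 10-segment closed polygon; G0 lifts to the layer z and rapids to the start vertex, then G1 traces the edges. The cross-section shrinks linearly with z (the slice at the apex is degenerate and omitted).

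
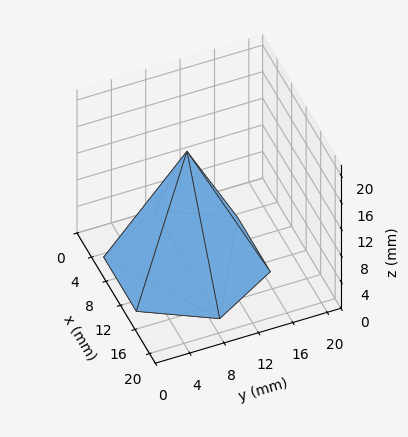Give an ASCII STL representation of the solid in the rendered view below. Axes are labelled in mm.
Reading the render: the shape is a regular 6-sided pyramid, base circumscribed radius ≈ 9 mm, apex at z ≈ 17 mm (dimensions read to the nearest mm from the axis ticks). For the STL, each face is triangulated and given an outward normal.

solid part
  facet normal 0.0000 0.0000 -1.0000
    outer loop
      vertex 4.50 16.79 0.00
      vertex 13.50 16.79 0.00
      vertex 18.00 9.00 0.00
    endloop
  endfacet
  facet normal 0.0000 0.0000 -1.0000
    outer loop
      vertex 0.00 9.00 0.00
      vertex 4.50 16.79 0.00
      vertex 18.00 9.00 0.00
    endloop
  endfacet
  facet normal 0.0000 0.0000 -1.0000
    outer loop
      vertex 4.50 1.21 0.00
      vertex 0.00 9.00 0.00
      vertex 18.00 9.00 0.00
    endloop
  endfacet
  facet normal 0.0000 0.0000 -1.0000
    outer loop
      vertex 13.50 1.21 0.00
      vertex 4.50 1.21 0.00
      vertex 18.00 9.00 0.00
    endloop
  endfacet
  facet normal 0.7871 0.4547 0.4167
    outer loop
      vertex 18.00 9.00 0.00
      vertex 13.50 16.79 0.00
      vertex 9.00 9.00 17.00
    endloop
  endfacet
  facet normal 0.0000 0.9091 0.4166
    outer loop
      vertex 13.50 16.79 0.00
      vertex 4.50 16.79 0.00
      vertex 9.00 9.00 17.00
    endloop
  endfacet
  facet normal -0.7871 0.4547 0.4167
    outer loop
      vertex 4.50 16.79 0.00
      vertex 0.00 9.00 0.00
      vertex 9.00 9.00 17.00
    endloop
  endfacet
  facet normal -0.7871 -0.4547 0.4167
    outer loop
      vertex 0.00 9.00 0.00
      vertex 4.50 1.21 0.00
      vertex 9.00 9.00 17.00
    endloop
  endfacet
  facet normal 0.0000 -0.9091 0.4166
    outer loop
      vertex 4.50 1.21 0.00
      vertex 13.50 1.21 0.00
      vertex 9.00 9.00 17.00
    endloop
  endfacet
  facet normal 0.7871 -0.4547 0.4167
    outer loop
      vertex 13.50 1.21 0.00
      vertex 18.00 9.00 0.00
      vertex 9.00 9.00 17.00
    endloop
  endfacet
endsolid part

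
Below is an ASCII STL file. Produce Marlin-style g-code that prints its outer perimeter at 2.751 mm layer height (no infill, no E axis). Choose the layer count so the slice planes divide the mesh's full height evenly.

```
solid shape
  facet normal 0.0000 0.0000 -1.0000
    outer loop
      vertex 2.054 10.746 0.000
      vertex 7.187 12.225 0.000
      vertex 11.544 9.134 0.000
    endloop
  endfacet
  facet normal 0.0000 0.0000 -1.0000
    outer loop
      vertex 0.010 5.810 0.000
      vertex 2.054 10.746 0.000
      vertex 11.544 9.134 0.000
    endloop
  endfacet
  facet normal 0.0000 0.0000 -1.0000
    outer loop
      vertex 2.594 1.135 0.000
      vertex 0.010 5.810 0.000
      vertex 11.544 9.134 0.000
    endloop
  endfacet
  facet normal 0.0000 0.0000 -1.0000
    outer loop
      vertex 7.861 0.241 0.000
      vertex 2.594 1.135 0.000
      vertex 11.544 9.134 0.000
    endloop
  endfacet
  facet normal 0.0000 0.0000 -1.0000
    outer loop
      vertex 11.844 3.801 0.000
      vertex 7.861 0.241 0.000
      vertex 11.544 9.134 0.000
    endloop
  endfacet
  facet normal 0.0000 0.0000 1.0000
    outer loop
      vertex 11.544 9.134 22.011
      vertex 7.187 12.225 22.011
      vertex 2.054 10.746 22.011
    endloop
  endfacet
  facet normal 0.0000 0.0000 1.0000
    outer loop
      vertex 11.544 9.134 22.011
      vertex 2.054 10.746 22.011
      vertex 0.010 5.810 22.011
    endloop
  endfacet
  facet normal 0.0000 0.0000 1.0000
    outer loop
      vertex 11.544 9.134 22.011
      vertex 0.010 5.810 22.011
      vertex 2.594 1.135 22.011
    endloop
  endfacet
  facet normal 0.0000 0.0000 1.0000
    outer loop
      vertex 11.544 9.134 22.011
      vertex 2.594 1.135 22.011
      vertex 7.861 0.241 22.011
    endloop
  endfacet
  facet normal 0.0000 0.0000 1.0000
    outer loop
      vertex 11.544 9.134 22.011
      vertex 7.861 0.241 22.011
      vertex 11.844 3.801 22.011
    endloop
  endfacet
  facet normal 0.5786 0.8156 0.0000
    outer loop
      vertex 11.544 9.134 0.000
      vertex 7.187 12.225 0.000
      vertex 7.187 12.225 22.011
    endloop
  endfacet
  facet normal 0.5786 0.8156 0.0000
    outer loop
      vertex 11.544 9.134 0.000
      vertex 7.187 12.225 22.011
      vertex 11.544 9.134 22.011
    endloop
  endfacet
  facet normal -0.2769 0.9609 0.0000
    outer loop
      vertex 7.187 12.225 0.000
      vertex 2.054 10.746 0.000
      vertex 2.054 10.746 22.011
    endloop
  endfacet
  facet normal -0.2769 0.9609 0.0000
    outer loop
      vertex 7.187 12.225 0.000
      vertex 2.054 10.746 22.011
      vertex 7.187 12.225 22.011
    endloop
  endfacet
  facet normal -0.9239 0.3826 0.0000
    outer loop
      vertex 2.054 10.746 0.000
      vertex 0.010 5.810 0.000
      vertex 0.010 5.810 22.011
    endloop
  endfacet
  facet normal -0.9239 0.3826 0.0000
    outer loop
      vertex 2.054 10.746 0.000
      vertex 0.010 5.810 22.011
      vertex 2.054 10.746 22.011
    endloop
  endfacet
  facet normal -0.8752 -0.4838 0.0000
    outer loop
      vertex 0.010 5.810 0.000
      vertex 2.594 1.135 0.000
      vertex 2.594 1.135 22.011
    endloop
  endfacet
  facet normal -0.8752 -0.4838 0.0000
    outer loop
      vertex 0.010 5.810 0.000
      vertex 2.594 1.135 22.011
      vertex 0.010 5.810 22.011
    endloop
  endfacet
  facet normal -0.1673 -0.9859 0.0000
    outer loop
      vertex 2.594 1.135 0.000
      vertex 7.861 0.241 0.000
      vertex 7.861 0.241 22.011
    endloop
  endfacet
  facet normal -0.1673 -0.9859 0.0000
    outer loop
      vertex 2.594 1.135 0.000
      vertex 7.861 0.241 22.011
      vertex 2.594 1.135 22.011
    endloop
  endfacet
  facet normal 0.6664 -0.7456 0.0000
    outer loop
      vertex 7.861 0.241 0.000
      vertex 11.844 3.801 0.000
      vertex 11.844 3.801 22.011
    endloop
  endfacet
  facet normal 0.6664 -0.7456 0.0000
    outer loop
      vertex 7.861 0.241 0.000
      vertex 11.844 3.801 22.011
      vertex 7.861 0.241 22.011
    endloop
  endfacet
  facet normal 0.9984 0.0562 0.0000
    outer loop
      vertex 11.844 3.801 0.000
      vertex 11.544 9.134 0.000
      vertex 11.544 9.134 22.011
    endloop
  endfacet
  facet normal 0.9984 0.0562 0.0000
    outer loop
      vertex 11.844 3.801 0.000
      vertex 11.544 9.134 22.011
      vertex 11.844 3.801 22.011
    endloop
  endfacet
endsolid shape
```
; perimeter-only toolpath
G21 ; units = mm
G90 ; absolute positioning
G28 ; home
; layer 1
G0 Z2.751
G0 X11.544 Y9.134
G1 X7.187 Y12.225
G1 X2.054 Y10.746
G1 X0.010 Y5.810
G1 X2.594 Y1.135
G1 X7.861 Y0.241
G1 X11.844 Y3.801
G1 X11.544 Y9.134
; layer 2
G0 Z5.503
G0 X11.544 Y9.134
G1 X7.187 Y12.225
G1 X2.054 Y10.746
G1 X0.010 Y5.810
G1 X2.594 Y1.135
G1 X7.861 Y0.241
G1 X11.844 Y3.801
G1 X11.544 Y9.134
; layer 3
G0 Z8.254
G0 X11.544 Y9.134
G1 X7.187 Y12.225
G1 X2.054 Y10.746
G1 X0.010 Y5.810
G1 X2.594 Y1.135
G1 X7.861 Y0.241
G1 X11.844 Y3.801
G1 X11.544 Y9.134
; layer 4
G0 Z11.005
G0 X11.544 Y9.134
G1 X7.187 Y12.225
G1 X2.054 Y10.746
G1 X0.010 Y5.810
G1 X2.594 Y1.135
G1 X7.861 Y0.241
G1 X11.844 Y3.801
G1 X11.544 Y9.134
; layer 5
G0 Z13.757
G0 X11.544 Y9.134
G1 X7.187 Y12.225
G1 X2.054 Y10.746
G1 X0.010 Y5.810
G1 X2.594 Y1.135
G1 X7.861 Y0.241
G1 X11.844 Y3.801
G1 X11.544 Y9.134
; layer 6
G0 Z16.508
G0 X11.544 Y9.134
G1 X7.187 Y12.225
G1 X2.054 Y10.746
G1 X0.010 Y5.810
G1 X2.594 Y1.135
G1 X7.861 Y0.241
G1 X11.844 Y3.801
G1 X11.544 Y9.134
; layer 7
G0 Z19.260
G0 X11.544 Y9.134
G1 X7.187 Y12.225
G1 X2.054 Y10.746
G1 X0.010 Y5.810
G1 X2.594 Y1.135
G1 X7.861 Y0.241
G1 X11.844 Y3.801
G1 X11.544 Y9.134
; layer 8
G0 Z22.011
G0 X11.544 Y9.134
G1 X7.187 Y12.225
G1 X2.054 Y10.746
G1 X0.010 Y5.810
G1 X2.594 Y1.135
G1 X7.861 Y0.241
G1 X11.844 Y3.801
G1 X11.544 Y9.134
M2 ; end

The solid is a regular 7-sided prism (a cylinder approximated with 7 flat sides), circumscribed radius ≈ 6.16 mm, height ≈ 22 mm. Slicing at Δz = 2.751 mm — 8 equal slices spanning the solid's height, so layer i sits at z = i·h/8 — gives 8 non-empty perimeters. Each is a 7-segment closed polygon; G0 lifts to the layer z and rapids to the start vertex, then G1 traces the edges.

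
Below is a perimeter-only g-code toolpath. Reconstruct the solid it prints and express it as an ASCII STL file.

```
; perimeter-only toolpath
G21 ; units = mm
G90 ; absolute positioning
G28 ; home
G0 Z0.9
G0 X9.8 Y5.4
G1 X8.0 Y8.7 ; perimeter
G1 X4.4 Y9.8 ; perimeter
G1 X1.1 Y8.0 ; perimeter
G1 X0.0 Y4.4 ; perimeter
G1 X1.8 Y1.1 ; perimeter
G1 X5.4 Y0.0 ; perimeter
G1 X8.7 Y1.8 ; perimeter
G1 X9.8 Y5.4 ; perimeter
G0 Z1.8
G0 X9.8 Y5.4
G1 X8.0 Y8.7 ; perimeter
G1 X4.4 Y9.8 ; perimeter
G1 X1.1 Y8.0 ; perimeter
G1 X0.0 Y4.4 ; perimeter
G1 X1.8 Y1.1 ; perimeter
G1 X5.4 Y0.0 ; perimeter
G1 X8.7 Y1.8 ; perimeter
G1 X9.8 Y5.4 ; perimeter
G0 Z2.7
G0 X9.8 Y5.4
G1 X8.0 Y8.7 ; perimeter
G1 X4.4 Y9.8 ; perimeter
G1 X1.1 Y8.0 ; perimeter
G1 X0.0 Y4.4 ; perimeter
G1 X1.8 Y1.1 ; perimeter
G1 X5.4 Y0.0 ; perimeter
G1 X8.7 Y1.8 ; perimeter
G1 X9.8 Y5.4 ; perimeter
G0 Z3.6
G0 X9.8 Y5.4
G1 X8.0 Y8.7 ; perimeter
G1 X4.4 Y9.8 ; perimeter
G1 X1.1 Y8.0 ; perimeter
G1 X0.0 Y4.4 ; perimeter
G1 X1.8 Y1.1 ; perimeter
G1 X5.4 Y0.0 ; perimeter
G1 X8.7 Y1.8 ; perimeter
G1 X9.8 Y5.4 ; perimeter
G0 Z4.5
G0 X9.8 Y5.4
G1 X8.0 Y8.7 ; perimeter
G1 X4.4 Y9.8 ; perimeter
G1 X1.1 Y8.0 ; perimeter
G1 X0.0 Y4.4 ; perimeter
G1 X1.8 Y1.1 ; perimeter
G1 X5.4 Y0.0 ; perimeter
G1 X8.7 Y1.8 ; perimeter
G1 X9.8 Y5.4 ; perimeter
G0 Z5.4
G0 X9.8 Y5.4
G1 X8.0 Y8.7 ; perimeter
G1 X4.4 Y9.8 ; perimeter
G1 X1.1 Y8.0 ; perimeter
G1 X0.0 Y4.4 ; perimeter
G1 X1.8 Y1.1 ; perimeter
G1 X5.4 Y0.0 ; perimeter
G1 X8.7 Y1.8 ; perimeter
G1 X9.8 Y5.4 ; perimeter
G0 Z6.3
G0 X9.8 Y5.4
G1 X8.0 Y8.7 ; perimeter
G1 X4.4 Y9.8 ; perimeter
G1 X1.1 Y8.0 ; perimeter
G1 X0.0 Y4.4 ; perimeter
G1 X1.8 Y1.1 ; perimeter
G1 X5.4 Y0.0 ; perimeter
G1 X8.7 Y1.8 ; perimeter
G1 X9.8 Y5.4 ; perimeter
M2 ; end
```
solid part
  facet normal 0.0000 0.0000 -1.0000
    outer loop
      vertex 4.4 9.8 0.0
      vertex 8.0 8.7 0.0
      vertex 9.8 5.4 0.0
    endloop
  endfacet
  facet normal 0.0000 0.0000 -1.0000
    outer loop
      vertex 1.1 8.0 0.0
      vertex 4.4 9.8 0.0
      vertex 9.8 5.4 0.0
    endloop
  endfacet
  facet normal 0.0000 0.0000 -1.0000
    outer loop
      vertex 0.0 4.4 0.0
      vertex 1.1 8.0 0.0
      vertex 9.8 5.4 0.0
    endloop
  endfacet
  facet normal 0.0000 0.0000 -1.0000
    outer loop
      vertex 1.8 1.1 0.0
      vertex 0.0 4.4 0.0
      vertex 9.8 5.4 0.0
    endloop
  endfacet
  facet normal 0.0000 0.0000 -1.0000
    outer loop
      vertex 5.4 0.0 0.0
      vertex 1.8 1.1 0.0
      vertex 9.8 5.4 0.0
    endloop
  endfacet
  facet normal 0.0000 0.0000 -1.0000
    outer loop
      vertex 8.7 1.8 0.0
      vertex 5.4 0.0 0.0
      vertex 9.8 5.4 0.0
    endloop
  endfacet
  facet normal 0.0000 0.0000 1.0000
    outer loop
      vertex 9.8 5.4 6.3
      vertex 8.0 8.7 6.3
      vertex 4.4 9.8 6.3
    endloop
  endfacet
  facet normal 0.0000 0.0000 1.0000
    outer loop
      vertex 9.8 5.4 6.3
      vertex 4.4 9.8 6.3
      vertex 1.1 8.0 6.3
    endloop
  endfacet
  facet normal 0.0000 0.0000 1.0000
    outer loop
      vertex 9.8 5.4 6.3
      vertex 1.1 8.0 6.3
      vertex 0.0 4.4 6.3
    endloop
  endfacet
  facet normal 0.0000 0.0000 1.0000
    outer loop
      vertex 9.8 5.4 6.3
      vertex 0.0 4.4 6.3
      vertex 1.8 1.1 6.3
    endloop
  endfacet
  facet normal 0.0000 0.0000 1.0000
    outer loop
      vertex 9.8 5.4 6.3
      vertex 1.8 1.1 6.3
      vertex 5.4 0.0 6.3
    endloop
  endfacet
  facet normal 0.0000 0.0000 1.0000
    outer loop
      vertex 9.8 5.4 6.3
      vertex 5.4 0.0 6.3
      vertex 8.7 1.8 6.3
    endloop
  endfacet
  facet normal 0.8779 0.4789 0.0000
    outer loop
      vertex 9.8 5.4 0.0
      vertex 8.0 8.7 0.0
      vertex 8.0 8.7 6.3
    endloop
  endfacet
  facet normal 0.8779 0.4789 0.0000
    outer loop
      vertex 9.8 5.4 0.0
      vertex 8.0 8.7 6.3
      vertex 9.8 5.4 6.3
    endloop
  endfacet
  facet normal 0.2922 0.9564 0.0000
    outer loop
      vertex 8.0 8.7 0.0
      vertex 4.4 9.8 0.0
      vertex 4.4 9.8 6.3
    endloop
  endfacet
  facet normal 0.2922 0.9564 0.0000
    outer loop
      vertex 8.0 8.7 0.0
      vertex 4.4 9.8 6.3
      vertex 8.0 8.7 6.3
    endloop
  endfacet
  facet normal -0.4789 0.8779 0.0000
    outer loop
      vertex 4.4 9.8 0.0
      vertex 1.1 8.0 0.0
      vertex 1.1 8.0 6.3
    endloop
  endfacet
  facet normal -0.4789 0.8779 0.0000
    outer loop
      vertex 4.4 9.8 0.0
      vertex 1.1 8.0 6.3
      vertex 4.4 9.8 6.3
    endloop
  endfacet
  facet normal -0.9564 0.2922 0.0000
    outer loop
      vertex 1.1 8.0 0.0
      vertex 0.0 4.4 0.0
      vertex 0.0 4.4 6.3
    endloop
  endfacet
  facet normal -0.9564 0.2922 0.0000
    outer loop
      vertex 1.1 8.0 0.0
      vertex 0.0 4.4 6.3
      vertex 1.1 8.0 6.3
    endloop
  endfacet
  facet normal -0.8779 -0.4789 0.0000
    outer loop
      vertex 0.0 4.4 0.0
      vertex 1.8 1.1 0.0
      vertex 1.8 1.1 6.3
    endloop
  endfacet
  facet normal -0.8779 -0.4789 0.0000
    outer loop
      vertex 0.0 4.4 0.0
      vertex 1.8 1.1 6.3
      vertex 0.0 4.4 6.3
    endloop
  endfacet
  facet normal -0.2922 -0.9564 0.0000
    outer loop
      vertex 1.8 1.1 0.0
      vertex 5.4 0.0 0.0
      vertex 5.4 0.0 6.3
    endloop
  endfacet
  facet normal -0.2922 -0.9564 0.0000
    outer loop
      vertex 1.8 1.1 0.0
      vertex 5.4 0.0 6.3
      vertex 1.8 1.1 6.3
    endloop
  endfacet
  facet normal 0.4789 -0.8779 0.0000
    outer loop
      vertex 5.4 0.0 0.0
      vertex 8.7 1.8 0.0
      vertex 8.7 1.8 6.3
    endloop
  endfacet
  facet normal 0.4789 -0.8779 0.0000
    outer loop
      vertex 5.4 0.0 0.0
      vertex 8.7 1.8 6.3
      vertex 5.4 0.0 6.3
    endloop
  endfacet
  facet normal 0.9564 -0.2922 0.0000
    outer loop
      vertex 8.7 1.8 0.0
      vertex 9.8 5.4 0.0
      vertex 9.8 5.4 6.3
    endloop
  endfacet
  facet normal 0.9564 -0.2922 0.0000
    outer loop
      vertex 8.7 1.8 0.0
      vertex 9.8 5.4 6.3
      vertex 8.7 1.8 6.3
    endloop
  endfacet
endsolid part

The G0 Z moves step by Δz≈0.9 mm. Every layer's G1 loop is the same polygon, so the solid is a straight extrusion of it from z=0 to z≈6.3. Closing with flat bottom and top caps and triangulating gives 28 facets — a regular 8-sided prism (a cylinder approximated with 8 flat sides), circumscribed radius ≈ 4.9 mm, height ≈ 6.3 mm.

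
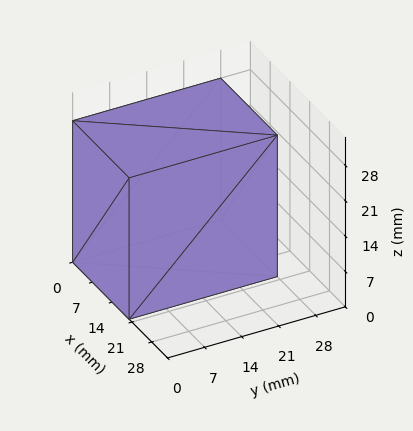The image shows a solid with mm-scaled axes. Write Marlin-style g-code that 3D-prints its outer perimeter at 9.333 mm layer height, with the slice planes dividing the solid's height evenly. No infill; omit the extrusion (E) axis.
Reading the render: the shape is a rectangular box, roughly 20 × 28 mm footprint and 28 mm tall (dimensions read to the nearest mm from the axis ticks). For the g-code, the solid's height is divided into equal slices at the stated Δz and each level perimeter traced with G1 moves after a G0 lift.

; perimeter-only toolpath
G21 ; units = mm
G90 ; absolute positioning
G28 ; home
; layer 1
G0 Z9.333
G0 X0.000 Y0.000
G1 X20.000 Y0.000
G1 X20.000 Y28.000
G1 X0.000 Y28.000
G1 X0.000 Y0.000
; layer 2
G0 Z18.667
G0 X0.000 Y0.000
G1 X20.000 Y0.000
G1 X20.000 Y28.000
G1 X0.000 Y28.000
G1 X0.000 Y0.000
; layer 3
G0 Z28.000
G0 X0.000 Y0.000
G1 X20.000 Y0.000
G1 X20.000 Y28.000
G1 X0.000 Y28.000
G1 X0.000 Y0.000
M2 ; end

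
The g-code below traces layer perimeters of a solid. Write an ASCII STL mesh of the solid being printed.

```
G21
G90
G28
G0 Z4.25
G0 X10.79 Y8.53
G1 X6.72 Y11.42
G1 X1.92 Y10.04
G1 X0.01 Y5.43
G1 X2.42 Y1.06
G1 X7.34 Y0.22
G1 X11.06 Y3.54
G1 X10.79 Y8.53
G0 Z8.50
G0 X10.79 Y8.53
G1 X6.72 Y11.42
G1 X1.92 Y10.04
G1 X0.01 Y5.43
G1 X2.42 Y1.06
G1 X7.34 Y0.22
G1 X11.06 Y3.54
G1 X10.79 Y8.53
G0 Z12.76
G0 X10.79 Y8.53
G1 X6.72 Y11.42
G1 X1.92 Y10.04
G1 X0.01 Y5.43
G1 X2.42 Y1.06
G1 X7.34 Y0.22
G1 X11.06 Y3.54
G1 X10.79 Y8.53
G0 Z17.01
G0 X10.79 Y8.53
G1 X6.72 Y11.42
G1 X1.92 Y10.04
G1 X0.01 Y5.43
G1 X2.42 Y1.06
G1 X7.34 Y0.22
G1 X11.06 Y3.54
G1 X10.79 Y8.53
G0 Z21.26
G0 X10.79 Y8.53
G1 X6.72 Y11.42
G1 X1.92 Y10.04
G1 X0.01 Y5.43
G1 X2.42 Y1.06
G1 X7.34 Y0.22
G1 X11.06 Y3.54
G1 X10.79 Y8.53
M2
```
solid part
  facet normal 0.0000 0.0000 -1.0000
    outer loop
      vertex 1.92 10.04 0.00
      vertex 6.72 11.42 0.00
      vertex 10.79 8.53 0.00
    endloop
  endfacet
  facet normal 0.0000 0.0000 -1.0000
    outer loop
      vertex 0.01 5.43 0.00
      vertex 1.92 10.04 0.00
      vertex 10.79 8.53 0.00
    endloop
  endfacet
  facet normal 0.0000 0.0000 -1.0000
    outer loop
      vertex 2.42 1.06 0.00
      vertex 0.01 5.43 0.00
      vertex 10.79 8.53 0.00
    endloop
  endfacet
  facet normal 0.0000 0.0000 -1.0000
    outer loop
      vertex 7.34 0.22 0.00
      vertex 2.42 1.06 0.00
      vertex 10.79 8.53 0.00
    endloop
  endfacet
  facet normal 0.0000 0.0000 -1.0000
    outer loop
      vertex 11.06 3.54 0.00
      vertex 7.34 0.22 0.00
      vertex 10.79 8.53 0.00
    endloop
  endfacet
  facet normal 0.0000 0.0000 1.0000
    outer loop
      vertex 10.79 8.53 21.26
      vertex 6.72 11.42 21.26
      vertex 1.92 10.04 21.26
    endloop
  endfacet
  facet normal 0.0000 0.0000 1.0000
    outer loop
      vertex 10.79 8.53 21.26
      vertex 1.92 10.04 21.26
      vertex 0.01 5.43 21.26
    endloop
  endfacet
  facet normal 0.0000 0.0000 1.0000
    outer loop
      vertex 10.79 8.53 21.26
      vertex 0.01 5.43 21.26
      vertex 2.42 1.06 21.26
    endloop
  endfacet
  facet normal 0.0000 0.0000 1.0000
    outer loop
      vertex 10.79 8.53 21.26
      vertex 2.42 1.06 21.26
      vertex 7.34 0.22 21.26
    endloop
  endfacet
  facet normal 0.0000 0.0000 1.0000
    outer loop
      vertex 10.79 8.53 21.26
      vertex 7.34 0.22 21.26
      vertex 11.06 3.54 21.26
    endloop
  endfacet
  facet normal 0.5790 0.8154 0.0000
    outer loop
      vertex 10.79 8.53 0.00
      vertex 6.72 11.42 0.00
      vertex 6.72 11.42 21.26
    endloop
  endfacet
  facet normal 0.5790 0.8154 0.0000
    outer loop
      vertex 10.79 8.53 0.00
      vertex 6.72 11.42 21.26
      vertex 10.79 8.53 21.26
    endloop
  endfacet
  facet normal -0.2763 0.9611 0.0000
    outer loop
      vertex 6.72 11.42 0.00
      vertex 1.92 10.04 0.00
      vertex 1.92 10.04 21.26
    endloop
  endfacet
  facet normal -0.2763 0.9611 0.0000
    outer loop
      vertex 6.72 11.42 0.00
      vertex 1.92 10.04 21.26
      vertex 6.72 11.42 21.26
    endloop
  endfacet
  facet normal -0.9238 0.3828 0.0000
    outer loop
      vertex 1.92 10.04 0.00
      vertex 0.01 5.43 0.00
      vertex 0.01 5.43 21.26
    endloop
  endfacet
  facet normal -0.9238 0.3828 0.0000
    outer loop
      vertex 1.92 10.04 0.00
      vertex 0.01 5.43 21.26
      vertex 1.92 10.04 21.26
    endloop
  endfacet
  facet normal -0.8757 -0.4829 0.0000
    outer loop
      vertex 0.01 5.43 0.00
      vertex 2.42 1.06 0.00
      vertex 2.42 1.06 21.26
    endloop
  endfacet
  facet normal -0.8757 -0.4829 0.0000
    outer loop
      vertex 0.01 5.43 0.00
      vertex 2.42 1.06 21.26
      vertex 0.01 5.43 21.26
    endloop
  endfacet
  facet normal -0.1683 -0.9857 0.0000
    outer loop
      vertex 2.42 1.06 0.00
      vertex 7.34 0.22 0.00
      vertex 7.34 0.22 21.26
    endloop
  endfacet
  facet normal -0.1683 -0.9857 0.0000
    outer loop
      vertex 2.42 1.06 0.00
      vertex 7.34 0.22 21.26
      vertex 2.42 1.06 21.26
    endloop
  endfacet
  facet normal 0.6659 -0.7461 0.0000
    outer loop
      vertex 7.34 0.22 0.00
      vertex 11.06 3.54 0.00
      vertex 11.06 3.54 21.26
    endloop
  endfacet
  facet normal 0.6659 -0.7461 0.0000
    outer loop
      vertex 7.34 0.22 0.00
      vertex 11.06 3.54 21.26
      vertex 7.34 0.22 21.26
    endloop
  endfacet
  facet normal 0.9985 0.0540 0.0000
    outer loop
      vertex 11.06 3.54 0.00
      vertex 10.79 8.53 0.00
      vertex 10.79 8.53 21.26
    endloop
  endfacet
  facet normal 0.9985 0.0540 0.0000
    outer loop
      vertex 11.06 3.54 0.00
      vertex 10.79 8.53 21.26
      vertex 11.06 3.54 21.26
    endloop
  endfacet
endsolid part

The G0 Z moves step by Δz≈4.25 mm. Every layer's G1 loop is the same polygon, so the solid is a straight extrusion of it from z=0 to z≈21.3. Closing with flat bottom and top caps and triangulating gives 24 facets — a regular 7-sided prism (a cylinder approximated with 7 flat sides), circumscribed radius ≈ 5.75 mm, height ≈ 21.3 mm.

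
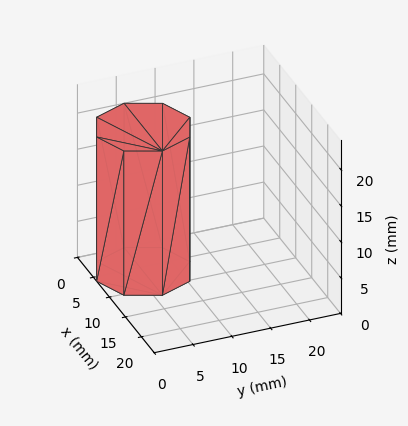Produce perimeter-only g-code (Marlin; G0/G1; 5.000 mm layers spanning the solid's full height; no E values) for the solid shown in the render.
Reading the render: the shape is a regular 8-sided prism (a cylinder approximated with 8 flat sides), circumscribed radius ≈ 6 mm, height ≈ 20 mm (dimensions read to the nearest mm from the axis ticks). For the g-code, the solid's height is divided into equal slices at the stated Δz and each level perimeter traced with G1 moves after a G0 lift.

; perimeter-only toolpath
G21 ; units = mm
G90 ; absolute positioning
G28 ; home
; layer 1
G0 Z5.000
G0 X12.000 Y6.000
G1 X10.243 Y10.243
G1 X6.000 Y12.000
G1 X1.757 Y10.243
G1 X0.000 Y6.000
G1 X1.757 Y1.757
G1 X6.000 Y0.000
G1 X10.243 Y1.757
G1 X12.000 Y6.000
; layer 2
G0 Z10.000
G0 X12.000 Y6.000
G1 X10.243 Y10.243
G1 X6.000 Y12.000
G1 X1.757 Y10.243
G1 X0.000 Y6.000
G1 X1.757 Y1.757
G1 X6.000 Y0.000
G1 X10.243 Y1.757
G1 X12.000 Y6.000
; layer 3
G0 Z15.000
G0 X12.000 Y6.000
G1 X10.243 Y10.243
G1 X6.000 Y12.000
G1 X1.757 Y10.243
G1 X0.000 Y6.000
G1 X1.757 Y1.757
G1 X6.000 Y0.000
G1 X10.243 Y1.757
G1 X12.000 Y6.000
; layer 4
G0 Z20.000
G0 X12.000 Y6.000
G1 X10.243 Y10.243
G1 X6.000 Y12.000
G1 X1.757 Y10.243
G1 X0.000 Y6.000
G1 X1.757 Y1.757
G1 X6.000 Y0.000
G1 X10.243 Y1.757
G1 X12.000 Y6.000
M2 ; end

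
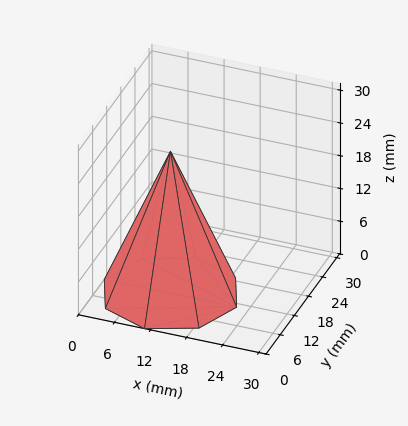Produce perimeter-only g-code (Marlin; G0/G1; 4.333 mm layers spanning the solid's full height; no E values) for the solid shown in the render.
Reading the render: the shape is a regular 8-sided pyramid, base circumscribed radius ≈ 11 mm, apex at z ≈ 26 mm (dimensions read to the nearest mm from the axis ticks). For the g-code, the solid's height is divided into equal slices at the stated Δz and each level perimeter traced with G1 moves after a G0 lift.

; perimeter-only toolpath
G21 ; units = mm
G90 ; absolute positioning
G28 ; home
; layer 1
G0 Z4.333
G0 X20.167 Y11.000
G1 X17.482 Y17.482
G1 X11.000 Y20.167
G1 X4.518 Y17.482
G1 X1.833 Y11.000
G1 X4.518 Y4.518
G1 X11.000 Y1.833
G1 X17.482 Y4.518
G1 X20.167 Y11.000
; layer 2
G0 Z8.667
G0 X18.333 Y11.000
G1 X16.185 Y16.185
G1 X11.000 Y18.333
G1 X5.815 Y16.185
G1 X3.667 Y11.000
G1 X5.815 Y5.815
G1 X11.000 Y3.667
G1 X16.185 Y5.815
G1 X18.333 Y11.000
; layer 3
G0 Z13.000
G0 X16.500 Y11.000
G1 X14.889 Y14.889
G1 X11.000 Y16.500
G1 X7.111 Y14.889
G1 X5.500 Y11.000
G1 X7.111 Y7.111
G1 X11.000 Y5.500
G1 X14.889 Y7.111
G1 X16.500 Y11.000
; layer 4
G0 Z17.333
G0 X14.667 Y11.000
G1 X13.593 Y13.593
G1 X11.000 Y14.667
G1 X8.407 Y13.593
G1 X7.333 Y11.000
G1 X8.407 Y8.407
G1 X11.000 Y7.333
G1 X13.593 Y8.407
G1 X14.667 Y11.000
; layer 5
G0 Z21.667
G0 X12.833 Y11.000
G1 X12.296 Y12.296
G1 X11.000 Y12.833
G1 X9.704 Y12.296
G1 X9.167 Y11.000
G1 X9.704 Y9.704
G1 X11.000 Y9.167
G1 X12.296 Y9.704
G1 X12.833 Y11.000
M2 ; end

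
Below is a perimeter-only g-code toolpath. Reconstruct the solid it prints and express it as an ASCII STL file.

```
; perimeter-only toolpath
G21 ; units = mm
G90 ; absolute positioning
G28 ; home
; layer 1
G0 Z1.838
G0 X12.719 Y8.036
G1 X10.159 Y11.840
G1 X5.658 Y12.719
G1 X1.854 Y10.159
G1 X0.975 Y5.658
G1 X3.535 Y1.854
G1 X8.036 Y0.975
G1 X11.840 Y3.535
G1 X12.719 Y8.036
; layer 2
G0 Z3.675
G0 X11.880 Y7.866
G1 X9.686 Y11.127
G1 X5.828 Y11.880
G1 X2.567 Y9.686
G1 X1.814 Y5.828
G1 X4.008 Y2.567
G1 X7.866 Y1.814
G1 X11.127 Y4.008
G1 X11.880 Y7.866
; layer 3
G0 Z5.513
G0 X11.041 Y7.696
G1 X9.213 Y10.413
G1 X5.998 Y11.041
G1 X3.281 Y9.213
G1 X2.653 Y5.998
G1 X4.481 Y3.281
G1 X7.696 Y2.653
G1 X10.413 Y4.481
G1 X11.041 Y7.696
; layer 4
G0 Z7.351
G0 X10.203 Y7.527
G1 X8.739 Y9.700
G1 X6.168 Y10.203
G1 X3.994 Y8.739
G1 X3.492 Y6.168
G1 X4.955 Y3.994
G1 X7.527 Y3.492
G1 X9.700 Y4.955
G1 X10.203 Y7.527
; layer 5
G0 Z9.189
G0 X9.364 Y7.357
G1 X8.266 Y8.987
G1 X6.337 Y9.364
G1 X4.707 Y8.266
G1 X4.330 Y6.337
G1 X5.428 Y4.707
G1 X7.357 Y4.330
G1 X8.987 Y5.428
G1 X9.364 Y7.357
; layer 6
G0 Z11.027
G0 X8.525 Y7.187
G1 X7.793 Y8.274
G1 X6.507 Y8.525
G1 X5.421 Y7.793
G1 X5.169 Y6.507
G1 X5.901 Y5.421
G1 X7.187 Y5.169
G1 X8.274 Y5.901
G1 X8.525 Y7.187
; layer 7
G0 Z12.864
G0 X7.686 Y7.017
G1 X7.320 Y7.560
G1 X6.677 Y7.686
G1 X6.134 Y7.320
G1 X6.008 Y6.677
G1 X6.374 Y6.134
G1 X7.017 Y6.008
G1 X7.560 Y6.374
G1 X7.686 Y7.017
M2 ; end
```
solid part
  facet normal 0.0000 0.0000 -1.0000
    outer loop
      vertex 5.488 13.558 0.000
      vertex 10.632 12.553 0.000
      vertex 13.558 8.206 0.000
    endloop
  endfacet
  facet normal 0.0000 0.0000 -1.0000
    outer loop
      vertex 1.141 10.632 0.000
      vertex 5.488 13.558 0.000
      vertex 13.558 8.206 0.000
    endloop
  endfacet
  facet normal 0.0000 0.0000 -1.0000
    outer loop
      vertex 0.136 5.488 0.000
      vertex 1.141 10.632 0.000
      vertex 13.558 8.206 0.000
    endloop
  endfacet
  facet normal 0.0000 0.0000 -1.0000
    outer loop
      vertex 3.062 1.141 0.000
      vertex 0.136 5.488 0.000
      vertex 13.558 8.206 0.000
    endloop
  endfacet
  facet normal 0.0000 0.0000 -1.0000
    outer loop
      vertex 8.206 0.136 0.000
      vertex 3.062 1.141 0.000
      vertex 13.558 8.206 0.000
    endloop
  endfacet
  facet normal 0.0000 0.0000 -1.0000
    outer loop
      vertex 12.553 3.062 0.000
      vertex 8.206 0.136 0.000
      vertex 13.558 8.206 0.000
    endloop
  endfacet
  facet normal 0.7620 0.5129 0.3953
    outer loop
      vertex 13.558 8.206 0.000
      vertex 10.632 12.553 0.000
      vertex 6.847 6.847 14.702
    endloop
  endfacet
  facet normal 0.1761 0.9015 0.3952
    outer loop
      vertex 10.632 12.553 0.000
      vertex 5.488 13.558 0.000
      vertex 6.847 6.847 14.702
    endloop
  endfacet
  facet normal -0.5129 0.7620 0.3953
    outer loop
      vertex 5.488 13.558 0.000
      vertex 1.141 10.632 0.000
      vertex 6.847 6.847 14.702
    endloop
  endfacet
  facet normal -0.9015 0.1761 0.3952
    outer loop
      vertex 1.141 10.632 0.000
      vertex 0.136 5.488 0.000
      vertex 6.847 6.847 14.702
    endloop
  endfacet
  facet normal -0.7620 -0.5129 0.3953
    outer loop
      vertex 0.136 5.488 0.000
      vertex 3.062 1.141 0.000
      vertex 6.847 6.847 14.702
    endloop
  endfacet
  facet normal -0.1761 -0.9015 0.3952
    outer loop
      vertex 3.062 1.141 0.000
      vertex 8.206 0.136 0.000
      vertex 6.847 6.847 14.702
    endloop
  endfacet
  facet normal 0.5129 -0.7620 0.3953
    outer loop
      vertex 8.206 0.136 0.000
      vertex 12.553 3.062 0.000
      vertex 6.847 6.847 14.702
    endloop
  endfacet
  facet normal 0.9015 -0.1761 0.3952
    outer loop
      vertex 12.553 3.062 0.000
      vertex 13.558 8.206 0.000
      vertex 6.847 6.847 14.702
    endloop
  endfacet
endsolid part

The G0 Z moves step by Δz≈1.838 mm. The G1 loops shrink linearly with z, so the solid tapers from its base footprint up to z≈14.7. Closing with a flat bottom cap and the tapered top and triangulating gives 14 facets — a regular 8-sided pyramid, base circumscribed radius ≈ 6.85 mm, apex at z ≈ 14.7 mm.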